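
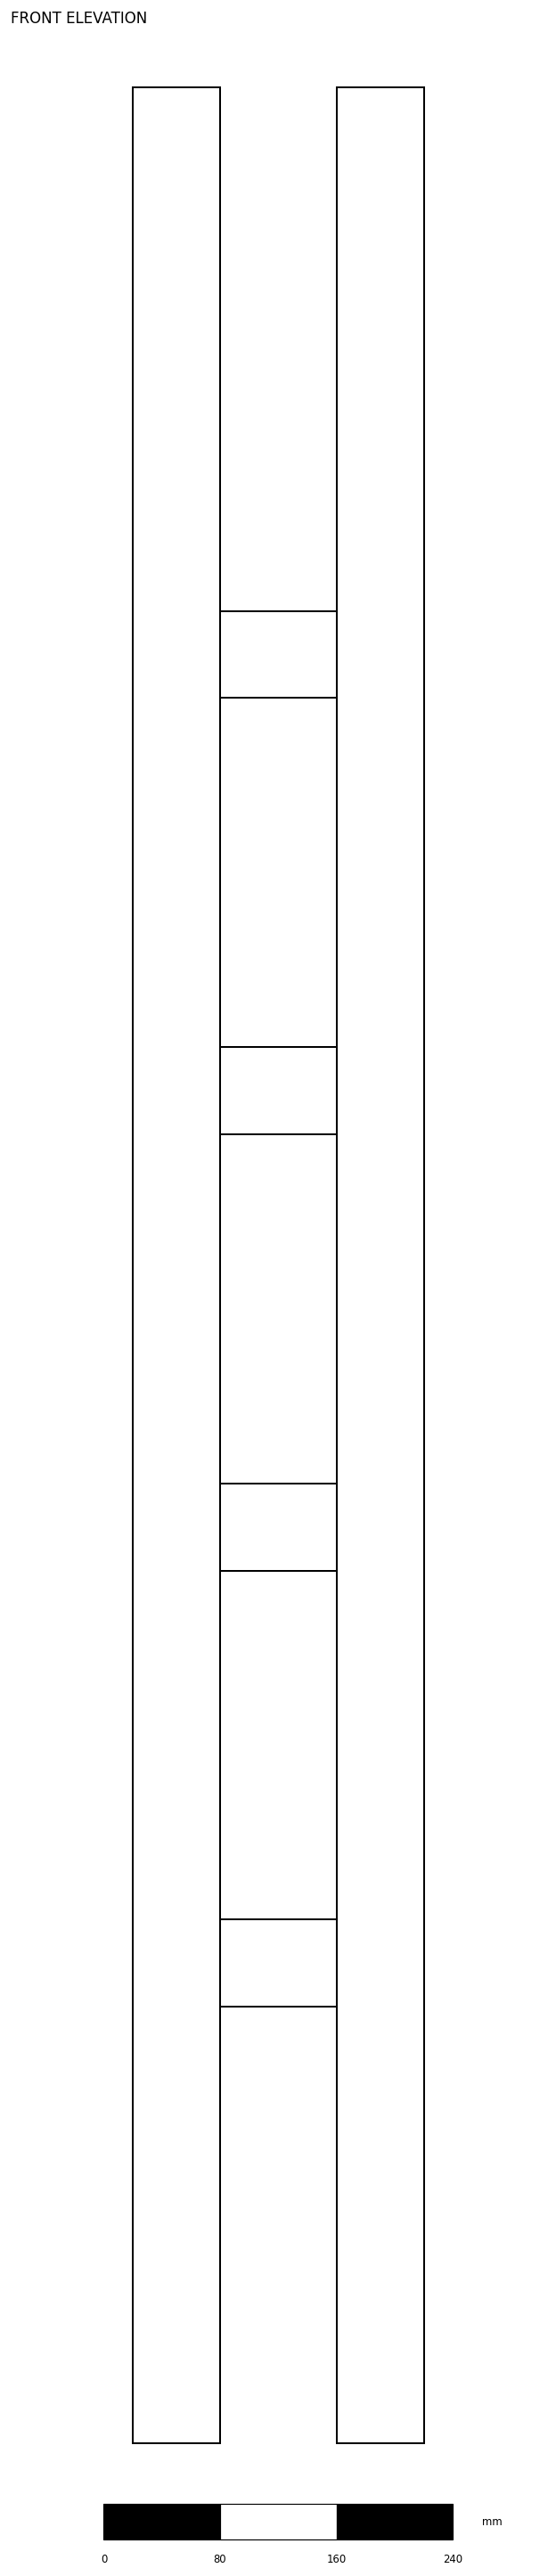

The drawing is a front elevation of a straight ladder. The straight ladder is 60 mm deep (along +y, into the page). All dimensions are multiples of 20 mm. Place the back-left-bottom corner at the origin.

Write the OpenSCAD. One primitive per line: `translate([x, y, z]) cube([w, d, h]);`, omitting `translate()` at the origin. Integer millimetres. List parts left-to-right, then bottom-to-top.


cube([60, 60, 1620]);
translate([60, 0, 300]) cube([80, 60, 60]);
translate([60, 0, 600]) cube([80, 60, 60]);
translate([60, 0, 900]) cube([80, 60, 60]);
translate([60, 0, 1200]) cube([80, 60, 60]);
translate([140, 0, 0]) cube([60, 60, 1620]);


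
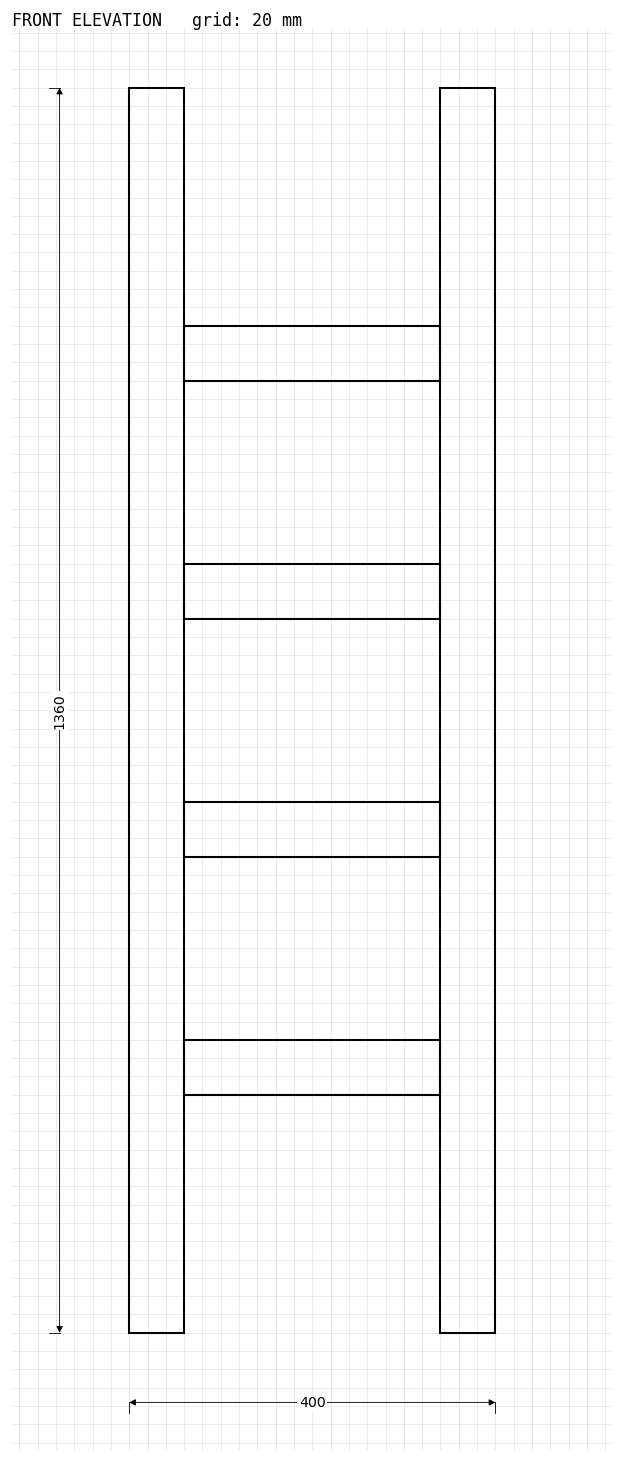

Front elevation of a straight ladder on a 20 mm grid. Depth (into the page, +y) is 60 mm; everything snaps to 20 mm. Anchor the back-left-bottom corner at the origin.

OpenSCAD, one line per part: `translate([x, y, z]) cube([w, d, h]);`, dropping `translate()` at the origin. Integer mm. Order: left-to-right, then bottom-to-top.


cube([60, 60, 1360]);
translate([60, 0, 260]) cube([280, 60, 60]);
translate([60, 0, 520]) cube([280, 60, 60]);
translate([60, 0, 780]) cube([280, 60, 60]);
translate([60, 0, 1040]) cube([280, 60, 60]);
translate([340, 0, 0]) cube([60, 60, 1360]);


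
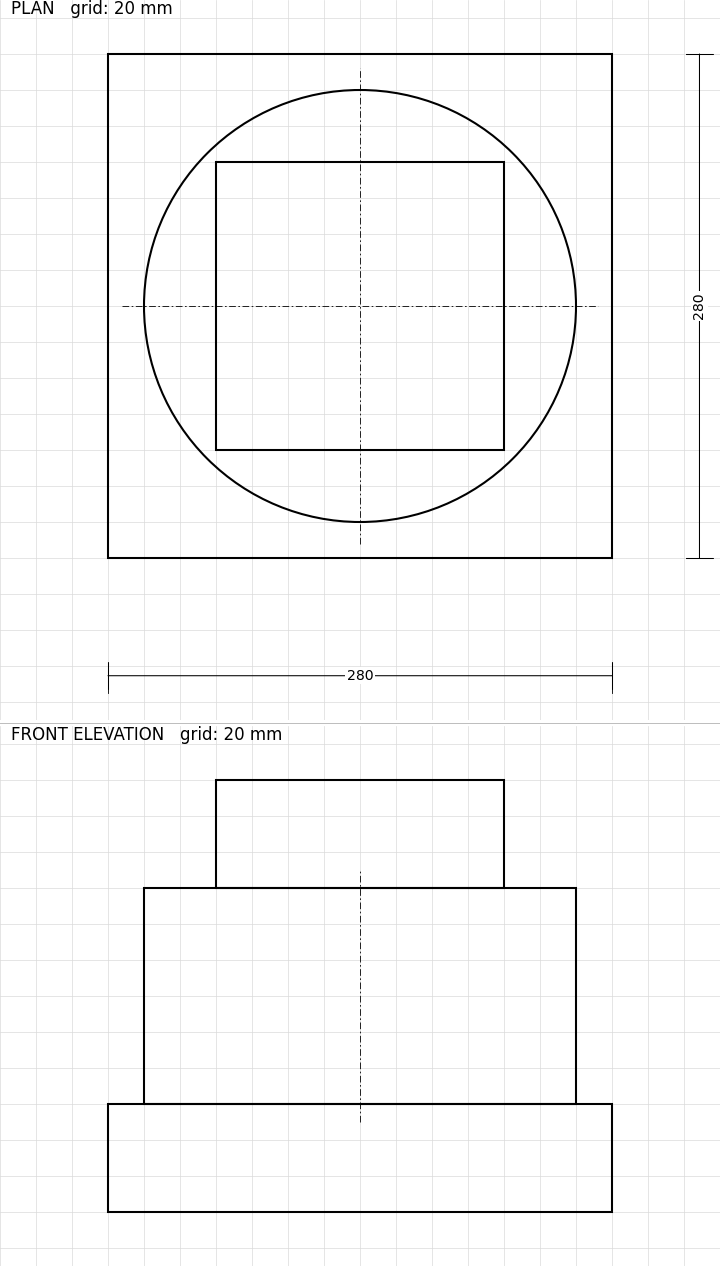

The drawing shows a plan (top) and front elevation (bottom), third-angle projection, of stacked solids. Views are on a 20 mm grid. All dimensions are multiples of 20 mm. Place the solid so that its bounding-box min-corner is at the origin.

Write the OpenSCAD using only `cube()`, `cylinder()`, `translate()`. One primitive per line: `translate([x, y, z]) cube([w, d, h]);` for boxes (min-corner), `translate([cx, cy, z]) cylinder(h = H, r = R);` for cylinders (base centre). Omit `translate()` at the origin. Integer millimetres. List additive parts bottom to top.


cube([280, 280, 60]);
translate([140, 140, 60]) cylinder(h = 120, r = 120);
translate([60, 60, 180]) cube([160, 160, 60]);


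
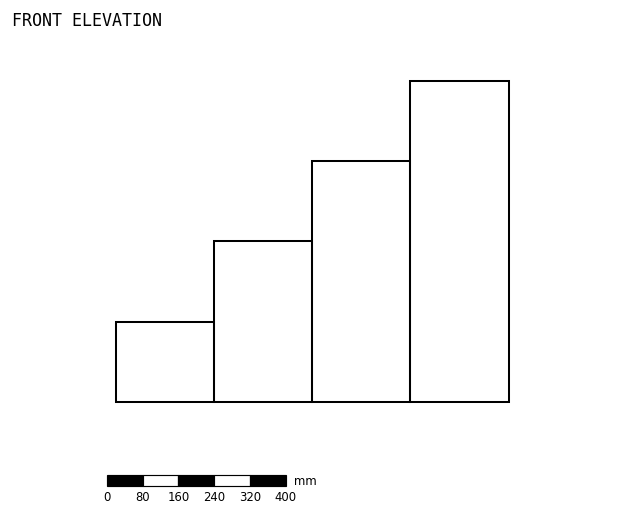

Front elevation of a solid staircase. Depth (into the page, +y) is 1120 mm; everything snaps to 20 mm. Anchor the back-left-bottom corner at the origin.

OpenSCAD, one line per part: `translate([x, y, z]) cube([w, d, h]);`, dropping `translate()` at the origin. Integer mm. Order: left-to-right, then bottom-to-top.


cube([220, 1120, 180]);
translate([220, 0, 0]) cube([220, 1120, 360]);
translate([440, 0, 0]) cube([220, 1120, 540]);
translate([660, 0, 0]) cube([220, 1120, 720]);


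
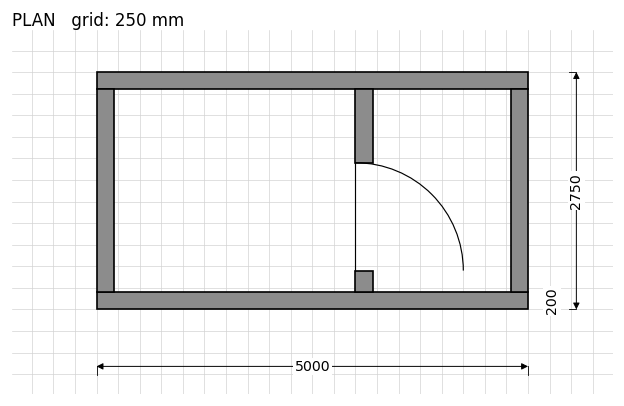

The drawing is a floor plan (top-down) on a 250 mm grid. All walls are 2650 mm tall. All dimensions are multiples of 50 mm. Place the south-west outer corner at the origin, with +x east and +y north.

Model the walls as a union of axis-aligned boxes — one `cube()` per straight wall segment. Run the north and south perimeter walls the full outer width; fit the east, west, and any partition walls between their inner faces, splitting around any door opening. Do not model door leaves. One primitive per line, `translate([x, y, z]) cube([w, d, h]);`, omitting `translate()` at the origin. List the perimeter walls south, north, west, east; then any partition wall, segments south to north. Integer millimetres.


cube([5000, 200, 2650]);
translate([0, 2550, 0]) cube([5000, 200, 2650]);
translate([0, 200, 0]) cube([200, 2350, 2650]);
translate([4800, 200, 0]) cube([200, 2350, 2650]);
translate([3000, 200, 0]) cube([200, 250, 2650]);
translate([3000, 1700, 0]) cube([200, 850, 2650]);


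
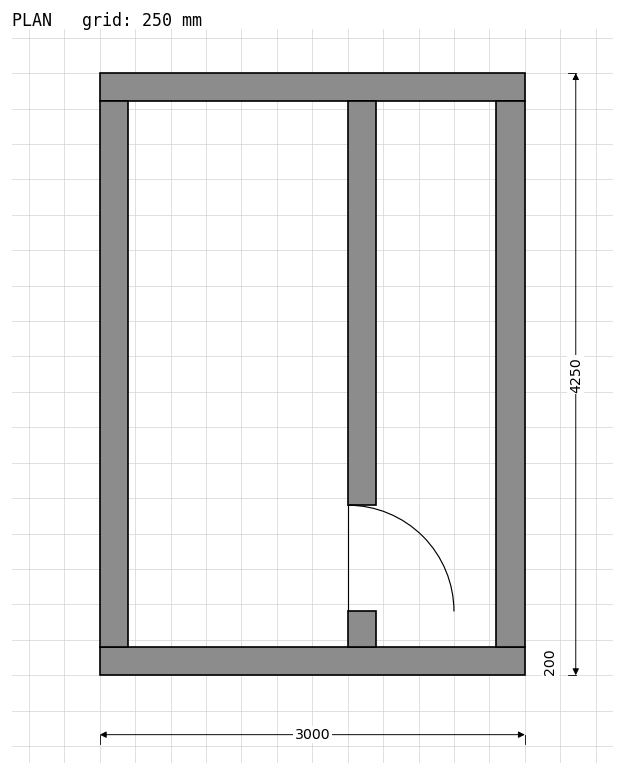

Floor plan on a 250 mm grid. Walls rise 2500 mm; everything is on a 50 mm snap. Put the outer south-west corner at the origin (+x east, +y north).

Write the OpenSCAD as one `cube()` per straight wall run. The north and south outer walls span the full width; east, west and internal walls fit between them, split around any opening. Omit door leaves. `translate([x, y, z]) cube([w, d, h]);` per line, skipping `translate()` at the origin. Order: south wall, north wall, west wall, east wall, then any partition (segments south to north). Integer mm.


cube([3000, 200, 2500]);
translate([0, 4050, 0]) cube([3000, 200, 2500]);
translate([0, 200, 0]) cube([200, 3850, 2500]);
translate([2800, 200, 0]) cube([200, 3850, 2500]);
translate([1750, 200, 0]) cube([200, 250, 2500]);
translate([1750, 1200, 0]) cube([200, 2850, 2500]);


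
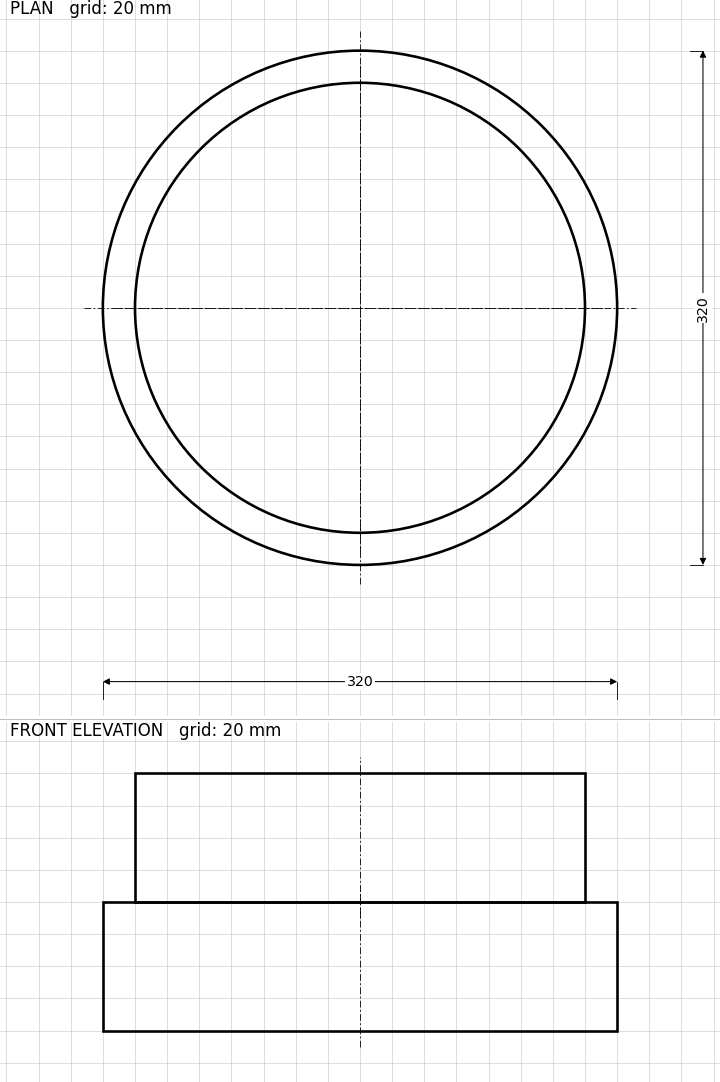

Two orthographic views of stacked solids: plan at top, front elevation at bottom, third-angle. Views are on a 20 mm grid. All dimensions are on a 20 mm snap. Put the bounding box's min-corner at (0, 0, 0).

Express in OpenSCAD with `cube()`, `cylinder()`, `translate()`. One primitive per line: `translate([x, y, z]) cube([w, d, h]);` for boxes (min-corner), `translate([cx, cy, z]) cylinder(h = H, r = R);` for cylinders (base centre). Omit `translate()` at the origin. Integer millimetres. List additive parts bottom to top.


translate([160, 160, 0]) cylinder(h = 80, r = 160);
translate([160, 160, 80]) cylinder(h = 80, r = 140);


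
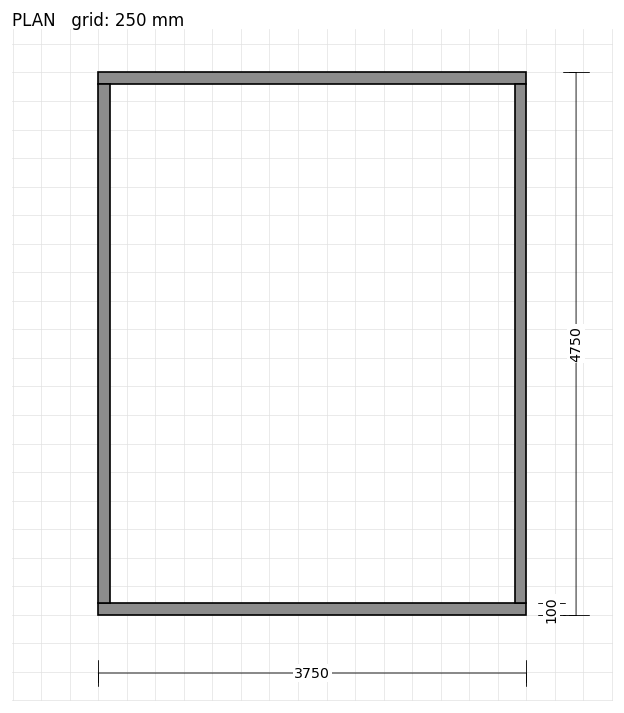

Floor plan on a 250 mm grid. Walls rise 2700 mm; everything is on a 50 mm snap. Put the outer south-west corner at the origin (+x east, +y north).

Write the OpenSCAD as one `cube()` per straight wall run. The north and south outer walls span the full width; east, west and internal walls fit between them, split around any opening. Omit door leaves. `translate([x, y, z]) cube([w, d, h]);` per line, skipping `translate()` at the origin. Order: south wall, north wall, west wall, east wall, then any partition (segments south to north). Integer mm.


cube([3750, 100, 2700]);
translate([0, 4650, 0]) cube([3750, 100, 2700]);
translate([0, 100, 0]) cube([100, 4550, 2700]);
translate([3650, 100, 0]) cube([100, 4550, 2700]);


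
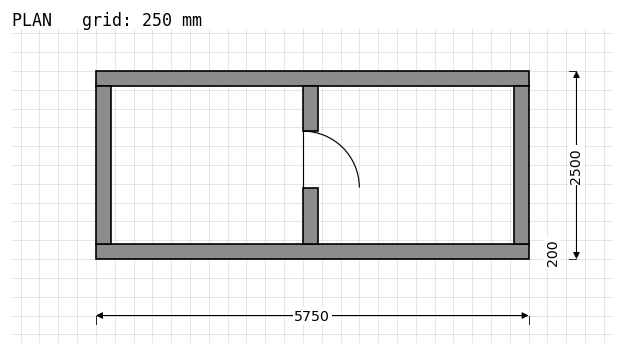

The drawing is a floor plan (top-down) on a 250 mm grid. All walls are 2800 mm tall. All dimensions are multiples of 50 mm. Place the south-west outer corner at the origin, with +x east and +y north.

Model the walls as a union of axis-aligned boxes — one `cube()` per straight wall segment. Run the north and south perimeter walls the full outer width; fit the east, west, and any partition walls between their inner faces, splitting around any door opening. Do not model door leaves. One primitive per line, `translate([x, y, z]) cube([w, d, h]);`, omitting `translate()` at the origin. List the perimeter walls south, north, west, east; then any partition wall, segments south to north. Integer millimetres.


cube([5750, 200, 2800]);
translate([0, 2300, 0]) cube([5750, 200, 2800]);
translate([0, 200, 0]) cube([200, 2100, 2800]);
translate([5550, 200, 0]) cube([200, 2100, 2800]);
translate([2750, 200, 0]) cube([200, 750, 2800]);
translate([2750, 1700, 0]) cube([200, 600, 2800]);


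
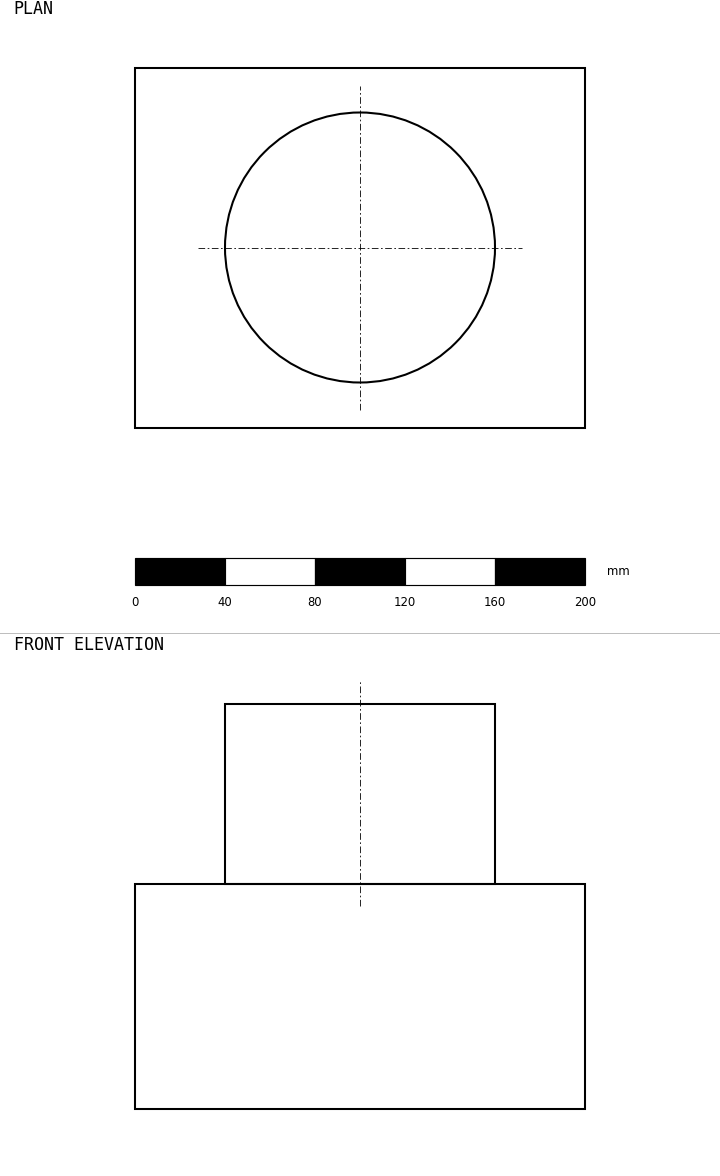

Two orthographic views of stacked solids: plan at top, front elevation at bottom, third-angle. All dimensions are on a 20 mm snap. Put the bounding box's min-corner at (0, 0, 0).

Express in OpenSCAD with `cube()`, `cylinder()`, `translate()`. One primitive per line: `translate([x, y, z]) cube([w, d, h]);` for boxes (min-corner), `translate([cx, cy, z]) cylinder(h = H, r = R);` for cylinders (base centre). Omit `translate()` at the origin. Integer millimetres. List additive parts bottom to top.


cube([200, 160, 100]);
translate([100, 80, 100]) cylinder(h = 80, r = 60);


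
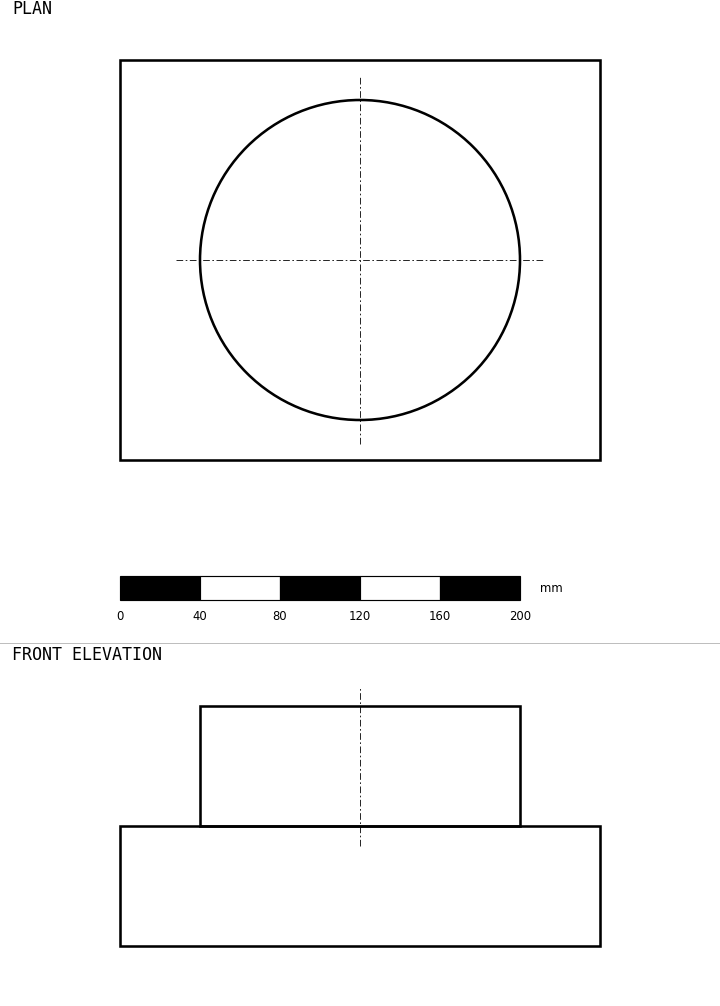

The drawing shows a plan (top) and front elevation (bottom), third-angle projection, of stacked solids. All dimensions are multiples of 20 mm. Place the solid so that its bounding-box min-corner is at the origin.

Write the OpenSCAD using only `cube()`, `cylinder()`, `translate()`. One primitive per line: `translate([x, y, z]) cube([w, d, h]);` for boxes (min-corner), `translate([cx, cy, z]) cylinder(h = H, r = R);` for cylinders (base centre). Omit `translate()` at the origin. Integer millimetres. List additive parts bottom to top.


cube([240, 200, 60]);
translate([120, 100, 60]) cylinder(h = 60, r = 80);


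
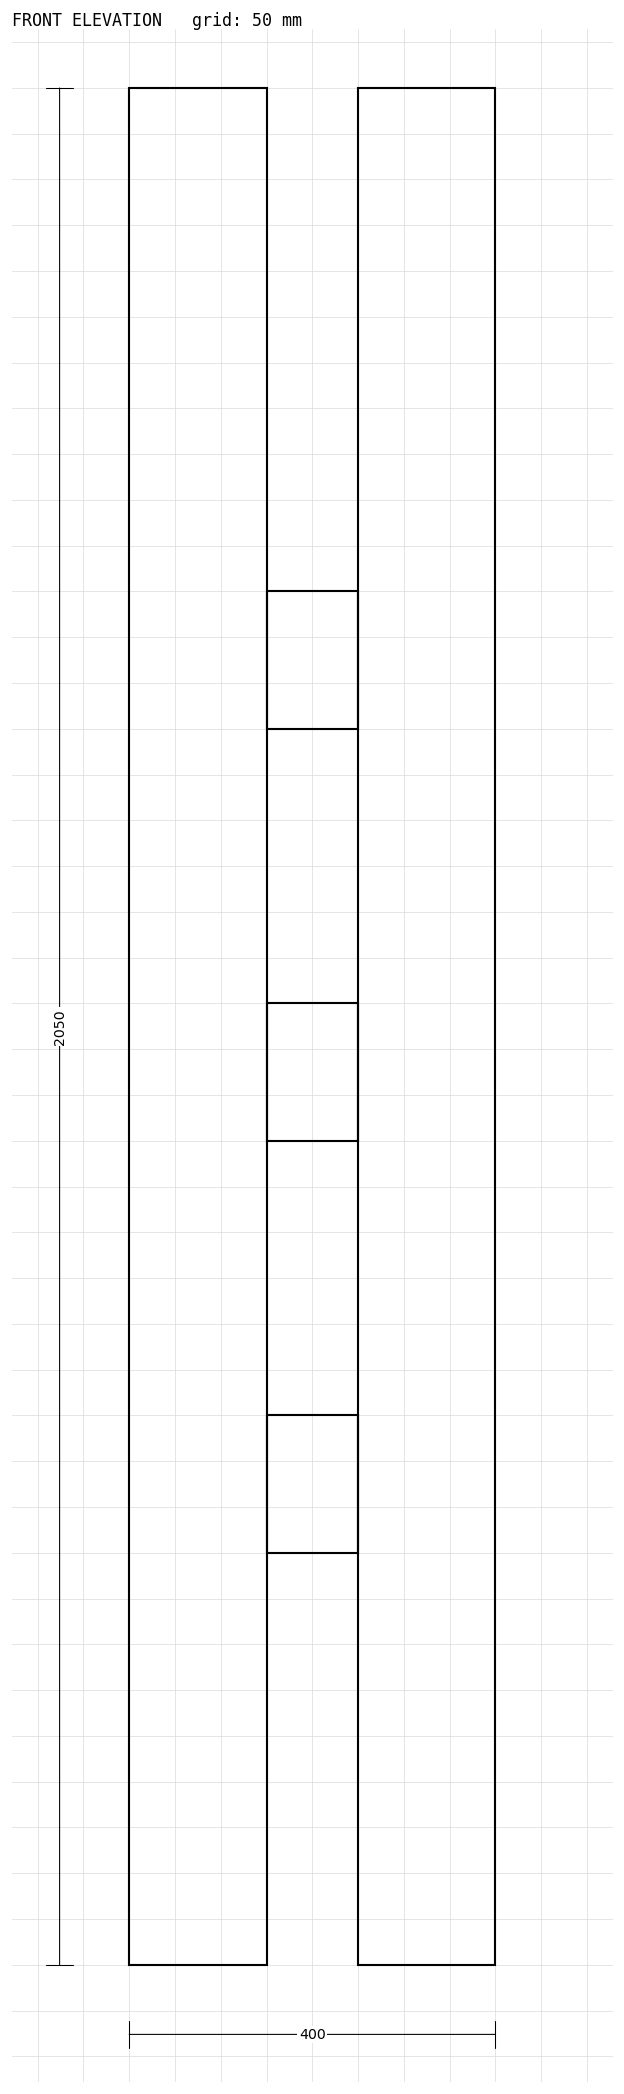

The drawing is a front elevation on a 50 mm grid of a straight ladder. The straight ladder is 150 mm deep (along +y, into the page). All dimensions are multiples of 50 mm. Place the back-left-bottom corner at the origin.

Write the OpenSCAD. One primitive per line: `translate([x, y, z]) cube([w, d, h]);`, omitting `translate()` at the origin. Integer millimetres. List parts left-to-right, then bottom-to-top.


cube([150, 150, 2050]);
translate([150, 0, 450]) cube([100, 150, 150]);
translate([150, 0, 900]) cube([100, 150, 150]);
translate([150, 0, 1350]) cube([100, 150, 150]);
translate([250, 0, 0]) cube([150, 150, 2050]);


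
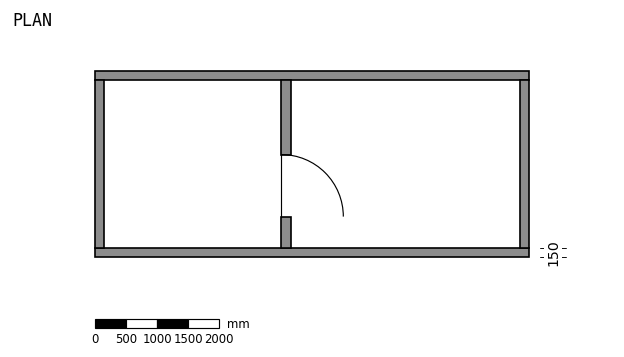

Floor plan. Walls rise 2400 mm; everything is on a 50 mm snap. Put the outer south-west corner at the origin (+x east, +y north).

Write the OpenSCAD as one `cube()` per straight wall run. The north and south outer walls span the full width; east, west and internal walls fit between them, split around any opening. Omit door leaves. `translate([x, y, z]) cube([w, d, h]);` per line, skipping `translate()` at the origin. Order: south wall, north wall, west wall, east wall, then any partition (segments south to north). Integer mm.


cube([7000, 150, 2400]);
translate([0, 2850, 0]) cube([7000, 150, 2400]);
translate([0, 150, 0]) cube([150, 2700, 2400]);
translate([6850, 150, 0]) cube([150, 2700, 2400]);
translate([3000, 150, 0]) cube([150, 500, 2400]);
translate([3000, 1650, 0]) cube([150, 1200, 2400]);


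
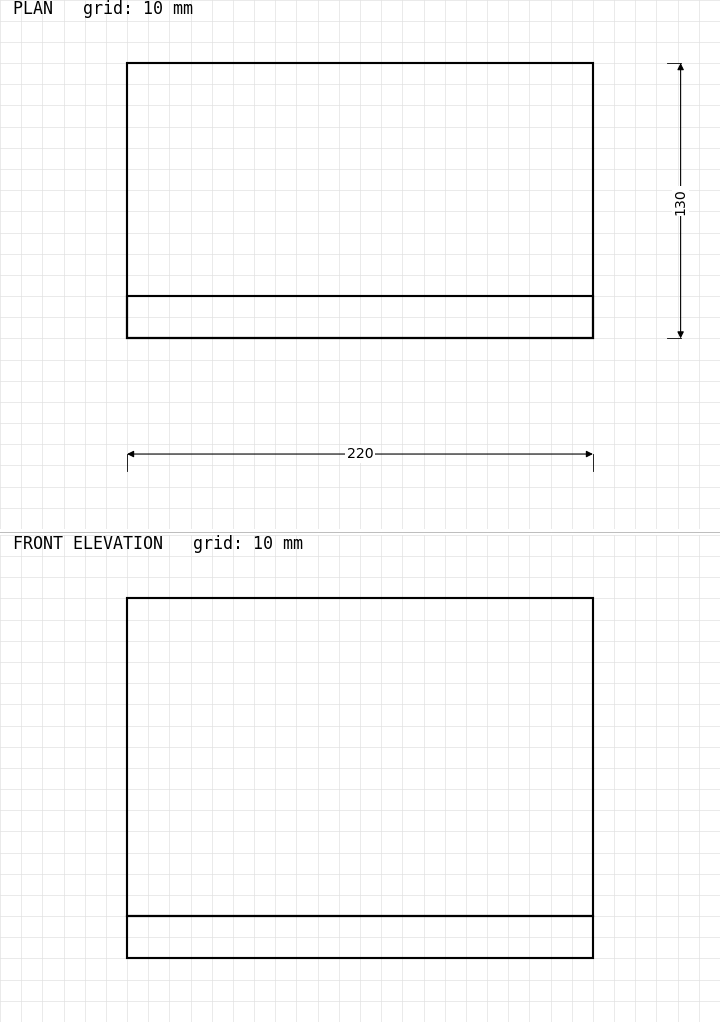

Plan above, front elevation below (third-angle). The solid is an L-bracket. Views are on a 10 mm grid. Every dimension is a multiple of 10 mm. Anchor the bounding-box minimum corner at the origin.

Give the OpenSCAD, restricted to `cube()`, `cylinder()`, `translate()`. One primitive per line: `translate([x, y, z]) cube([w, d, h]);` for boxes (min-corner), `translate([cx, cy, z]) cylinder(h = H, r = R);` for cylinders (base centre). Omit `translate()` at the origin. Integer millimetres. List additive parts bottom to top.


cube([220, 130, 20]);
translate([0, 0, 20]) cube([220, 20, 150]);


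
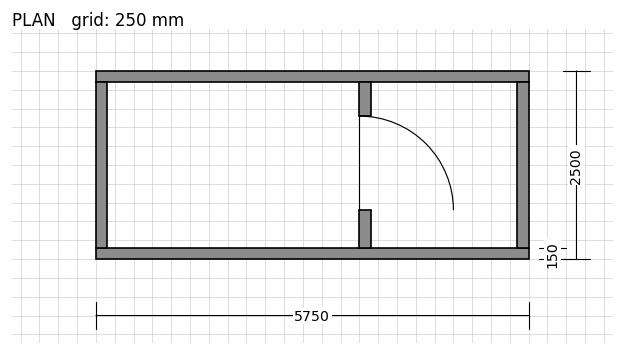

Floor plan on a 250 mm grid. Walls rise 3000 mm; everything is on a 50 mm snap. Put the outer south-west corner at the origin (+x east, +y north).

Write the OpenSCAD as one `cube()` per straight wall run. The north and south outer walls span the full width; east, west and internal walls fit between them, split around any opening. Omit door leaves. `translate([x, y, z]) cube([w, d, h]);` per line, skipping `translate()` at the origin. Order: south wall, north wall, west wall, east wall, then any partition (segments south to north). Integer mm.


cube([5750, 150, 3000]);
translate([0, 2350, 0]) cube([5750, 150, 3000]);
translate([0, 150, 0]) cube([150, 2200, 3000]);
translate([5600, 150, 0]) cube([150, 2200, 3000]);
translate([3500, 150, 0]) cube([150, 500, 3000]);
translate([3500, 1900, 0]) cube([150, 450, 3000]);


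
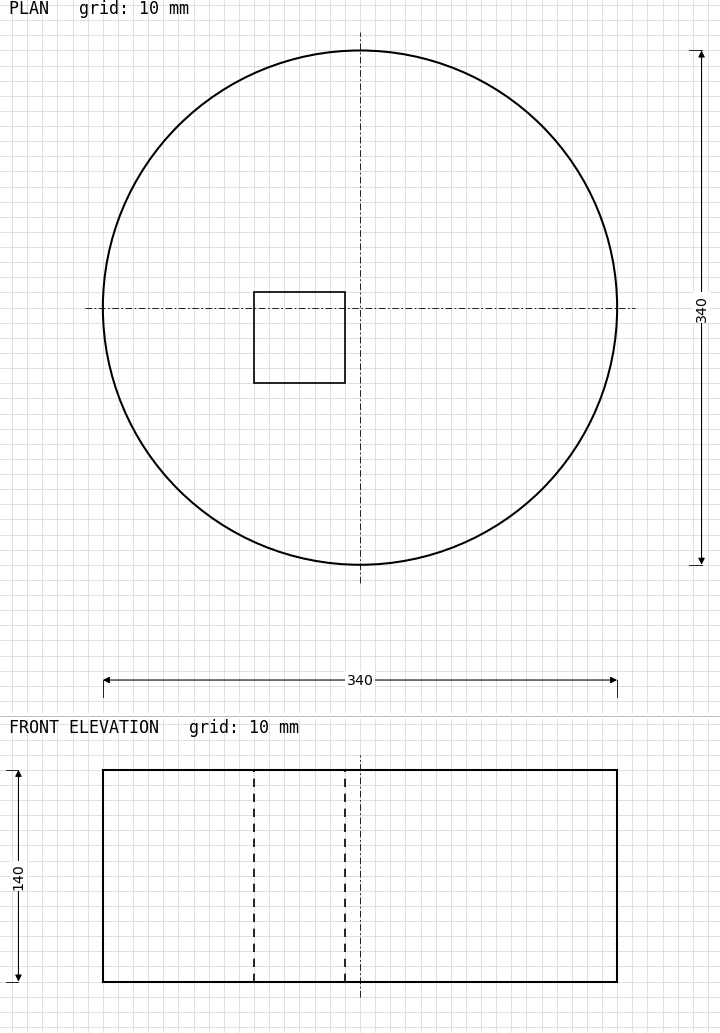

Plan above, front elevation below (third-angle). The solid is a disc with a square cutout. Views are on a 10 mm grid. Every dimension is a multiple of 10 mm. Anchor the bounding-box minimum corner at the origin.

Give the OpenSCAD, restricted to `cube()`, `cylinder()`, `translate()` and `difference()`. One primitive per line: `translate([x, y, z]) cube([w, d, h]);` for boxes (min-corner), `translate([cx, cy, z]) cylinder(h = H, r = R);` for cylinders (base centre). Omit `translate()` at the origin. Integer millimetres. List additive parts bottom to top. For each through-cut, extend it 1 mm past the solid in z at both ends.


difference() {
  translate([170, 170, 0]) cylinder(h = 140, r = 170);
  translate([100, 120, -1]) cube([60, 60, 142]);
}


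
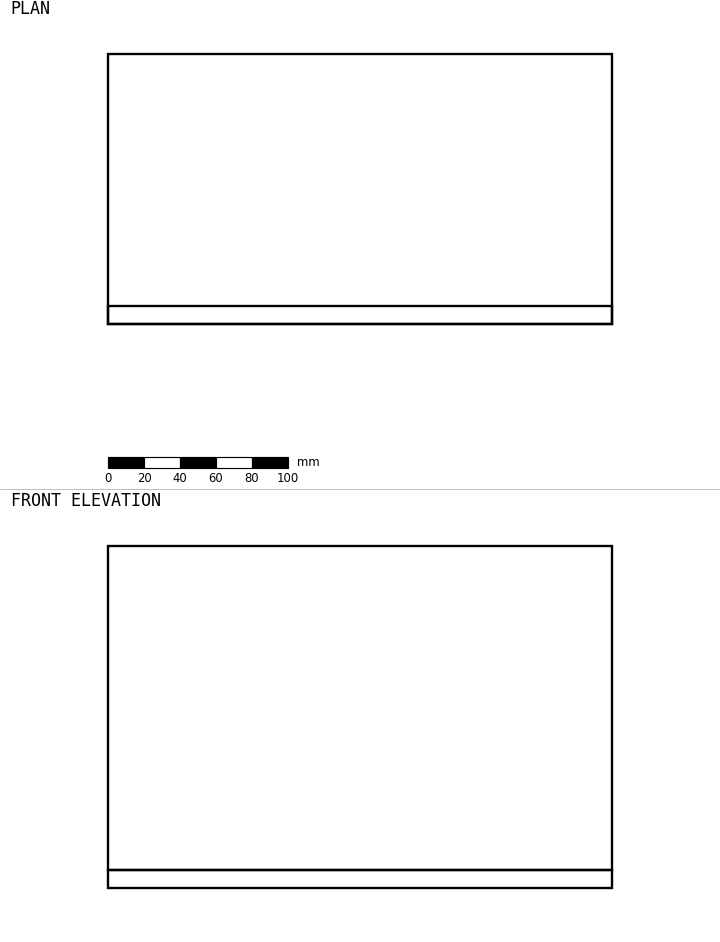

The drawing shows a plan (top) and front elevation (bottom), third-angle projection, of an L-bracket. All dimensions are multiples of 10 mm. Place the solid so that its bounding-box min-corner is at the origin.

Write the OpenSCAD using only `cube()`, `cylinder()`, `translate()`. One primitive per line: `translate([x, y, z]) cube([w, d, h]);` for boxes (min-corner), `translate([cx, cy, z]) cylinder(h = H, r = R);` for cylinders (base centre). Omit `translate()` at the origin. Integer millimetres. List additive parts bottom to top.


cube([280, 150, 10]);
translate([0, 0, 10]) cube([280, 10, 180]);


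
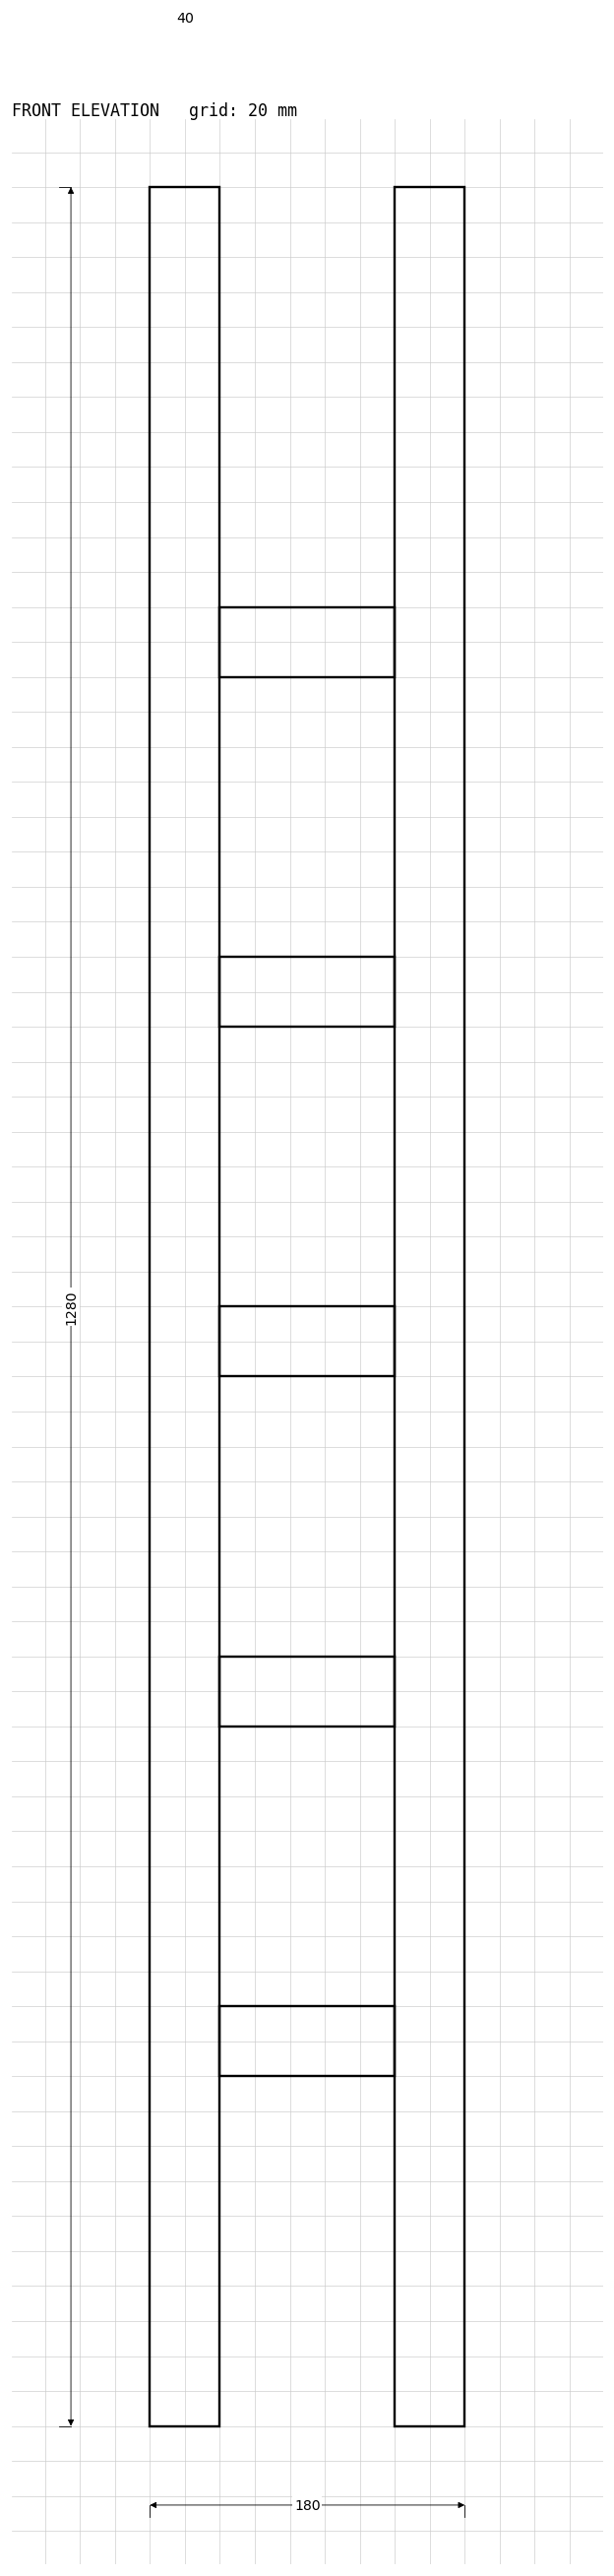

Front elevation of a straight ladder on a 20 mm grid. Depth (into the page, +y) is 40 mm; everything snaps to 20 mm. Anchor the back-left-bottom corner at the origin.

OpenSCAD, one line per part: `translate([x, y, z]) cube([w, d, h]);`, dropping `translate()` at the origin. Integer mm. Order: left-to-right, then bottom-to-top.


cube([40, 40, 1280]);
translate([40, 0, 200]) cube([100, 40, 40]);
translate([40, 0, 400]) cube([100, 40, 40]);
translate([40, 0, 600]) cube([100, 40, 40]);
translate([40, 0, 800]) cube([100, 40, 40]);
translate([40, 0, 1000]) cube([100, 40, 40]);
translate([140, 0, 0]) cube([40, 40, 1280]);


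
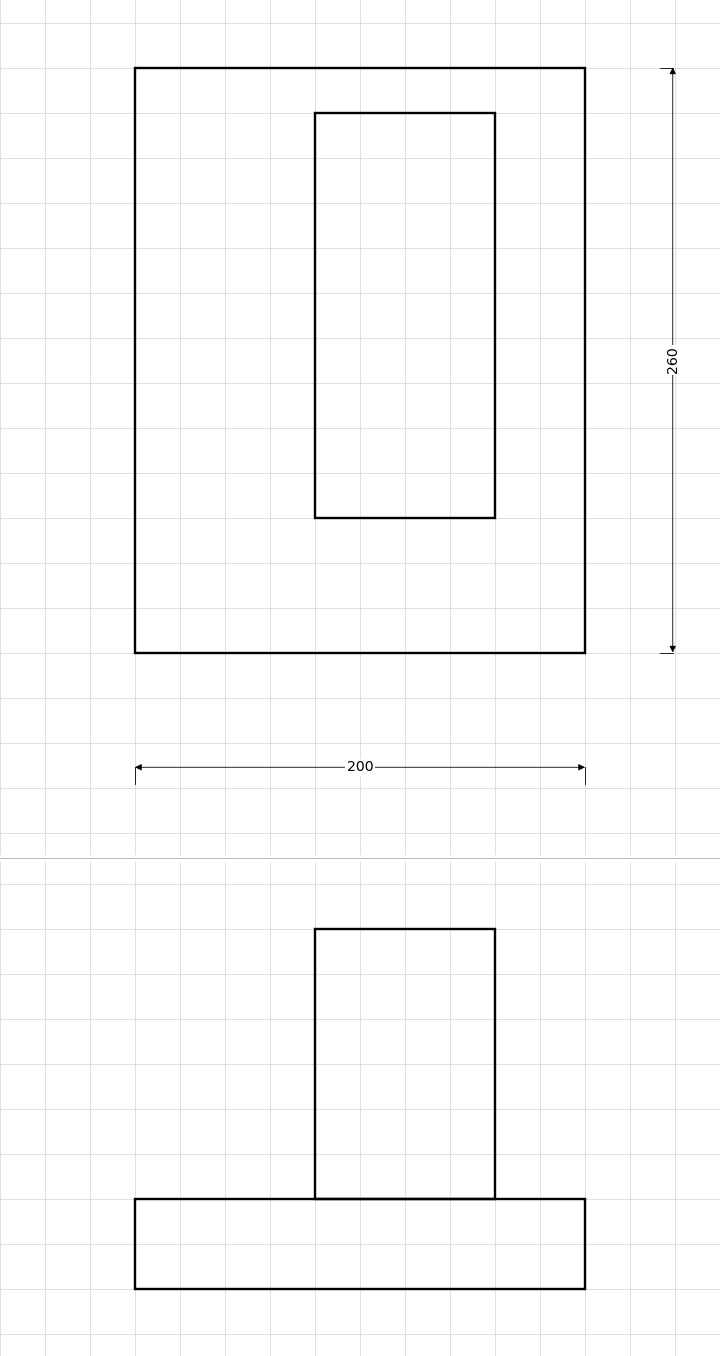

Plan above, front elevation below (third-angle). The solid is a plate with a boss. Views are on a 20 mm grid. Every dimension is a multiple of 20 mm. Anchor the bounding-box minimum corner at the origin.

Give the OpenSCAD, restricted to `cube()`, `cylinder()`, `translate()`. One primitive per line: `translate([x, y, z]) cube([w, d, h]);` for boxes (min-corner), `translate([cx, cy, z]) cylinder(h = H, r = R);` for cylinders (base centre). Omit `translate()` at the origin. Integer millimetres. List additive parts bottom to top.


cube([200, 260, 40]);
translate([80, 60, 40]) cube([80, 180, 120]);


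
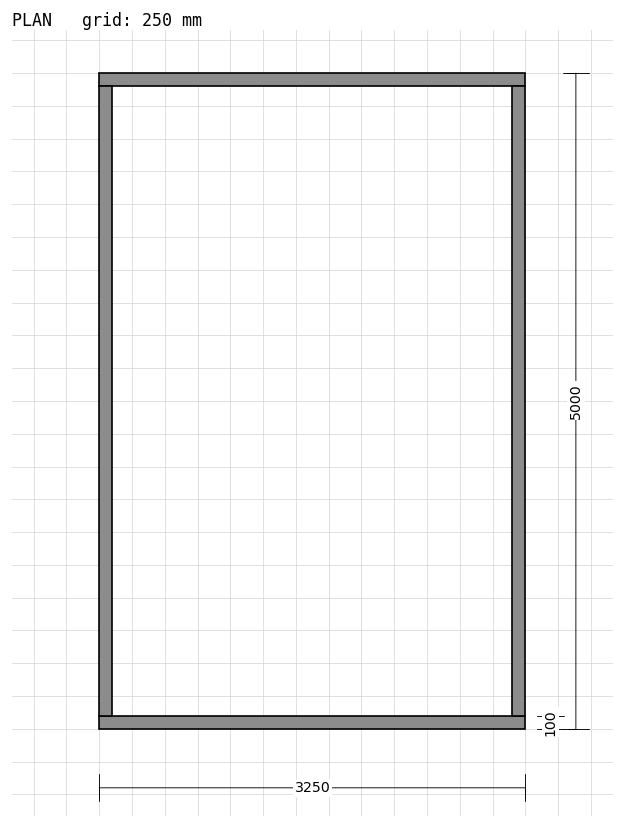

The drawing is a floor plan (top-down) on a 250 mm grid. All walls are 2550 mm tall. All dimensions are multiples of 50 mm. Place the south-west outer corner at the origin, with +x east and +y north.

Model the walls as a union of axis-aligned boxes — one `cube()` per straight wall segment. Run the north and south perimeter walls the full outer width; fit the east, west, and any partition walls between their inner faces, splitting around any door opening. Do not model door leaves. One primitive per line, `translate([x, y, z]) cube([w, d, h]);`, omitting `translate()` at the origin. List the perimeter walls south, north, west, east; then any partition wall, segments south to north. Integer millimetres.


cube([3250, 100, 2550]);
translate([0, 4900, 0]) cube([3250, 100, 2550]);
translate([0, 100, 0]) cube([100, 4800, 2550]);
translate([3150, 100, 0]) cube([100, 4800, 2550]);


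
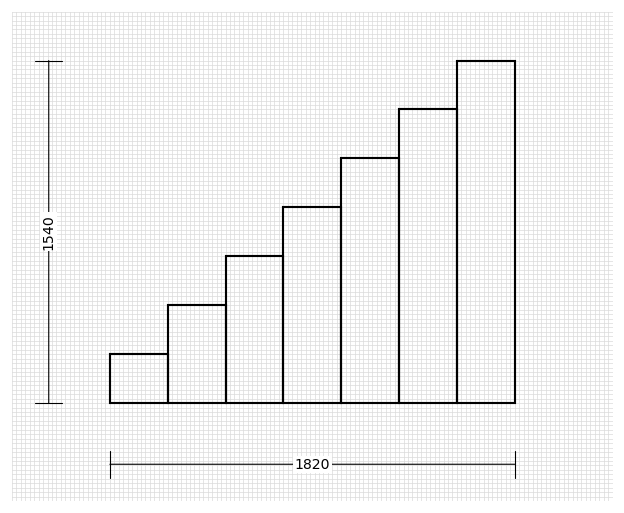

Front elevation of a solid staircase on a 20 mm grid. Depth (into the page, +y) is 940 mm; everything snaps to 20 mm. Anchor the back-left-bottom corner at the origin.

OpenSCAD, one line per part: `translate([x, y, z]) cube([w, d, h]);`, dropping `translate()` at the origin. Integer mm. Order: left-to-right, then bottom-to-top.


cube([260, 940, 220]);
translate([260, 0, 0]) cube([260, 940, 440]);
translate([520, 0, 0]) cube([260, 940, 660]);
translate([780, 0, 0]) cube([260, 940, 880]);
translate([1040, 0, 0]) cube([260, 940, 1100]);
translate([1300, 0, 0]) cube([260, 940, 1320]);
translate([1560, 0, 0]) cube([260, 940, 1540]);


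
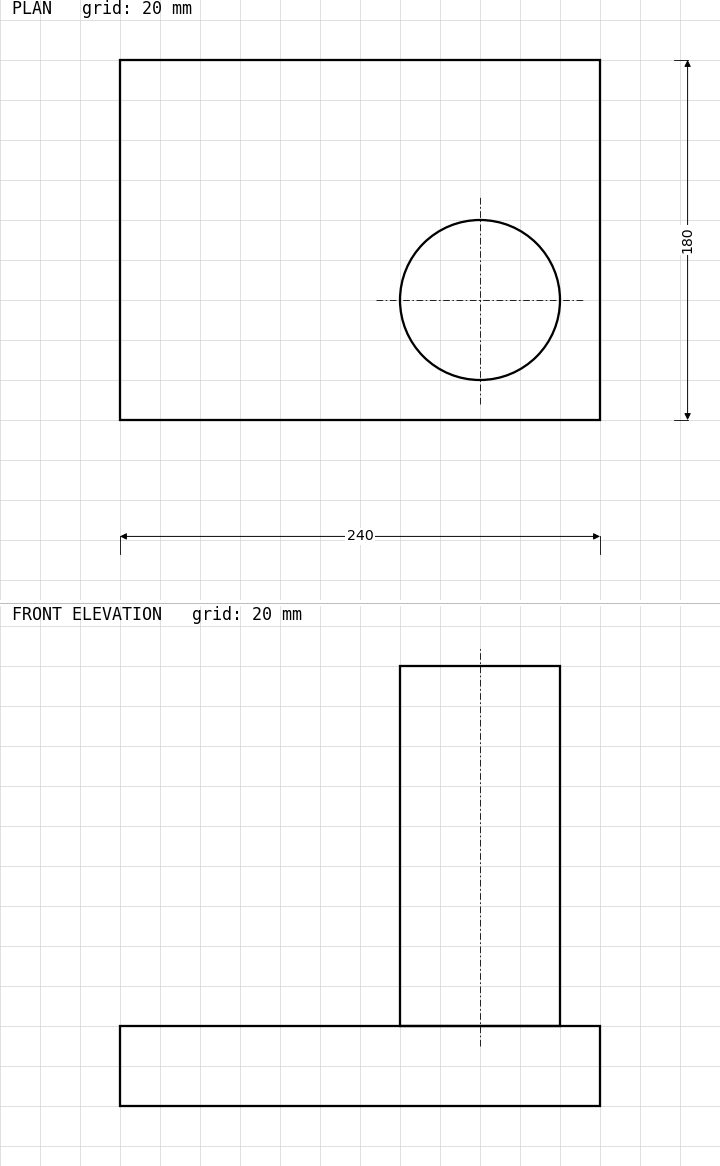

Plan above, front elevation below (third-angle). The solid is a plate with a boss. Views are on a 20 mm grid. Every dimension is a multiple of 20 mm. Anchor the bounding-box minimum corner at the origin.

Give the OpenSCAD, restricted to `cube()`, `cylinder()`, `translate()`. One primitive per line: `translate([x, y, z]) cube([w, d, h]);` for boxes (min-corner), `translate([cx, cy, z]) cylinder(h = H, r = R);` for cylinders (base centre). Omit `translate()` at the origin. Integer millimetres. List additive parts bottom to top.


cube([240, 180, 40]);
translate([180, 60, 40]) cylinder(h = 180, r = 40);


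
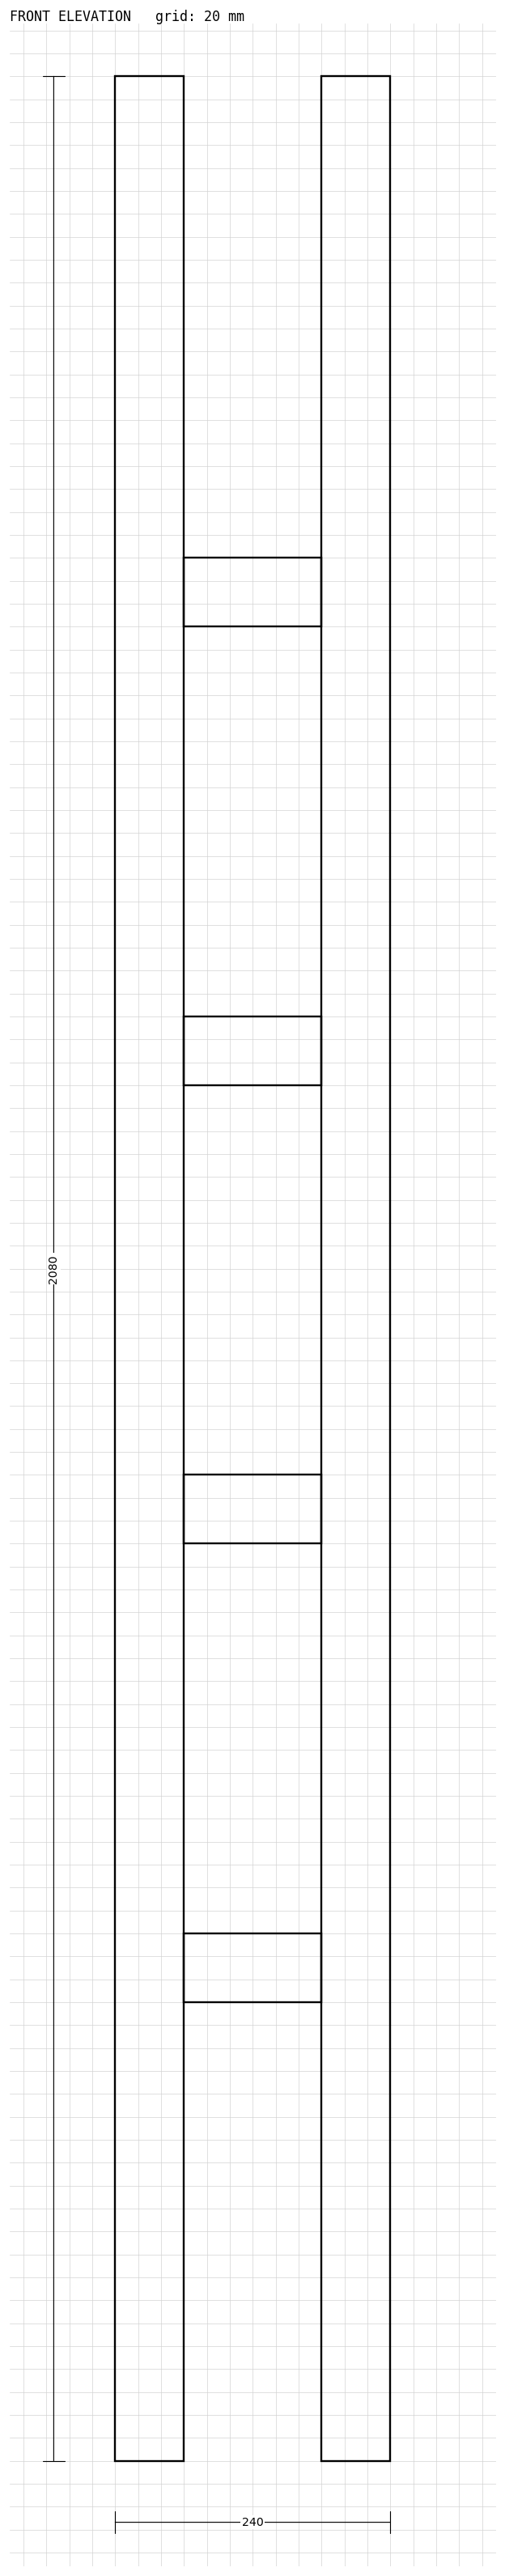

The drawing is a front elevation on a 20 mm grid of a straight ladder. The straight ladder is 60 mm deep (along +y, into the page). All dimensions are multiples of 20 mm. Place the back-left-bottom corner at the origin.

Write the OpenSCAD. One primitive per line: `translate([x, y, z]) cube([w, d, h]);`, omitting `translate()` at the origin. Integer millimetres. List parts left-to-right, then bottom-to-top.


cube([60, 60, 2080]);
translate([60, 0, 400]) cube([120, 60, 60]);
translate([60, 0, 800]) cube([120, 60, 60]);
translate([60, 0, 1200]) cube([120, 60, 60]);
translate([60, 0, 1600]) cube([120, 60, 60]);
translate([180, 0, 0]) cube([60, 60, 2080]);


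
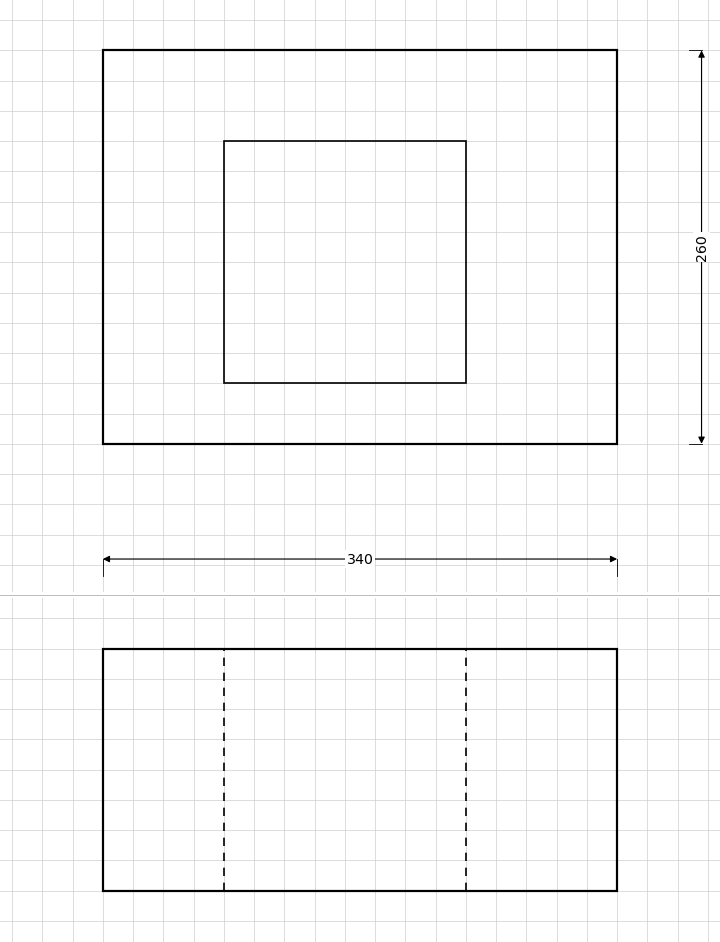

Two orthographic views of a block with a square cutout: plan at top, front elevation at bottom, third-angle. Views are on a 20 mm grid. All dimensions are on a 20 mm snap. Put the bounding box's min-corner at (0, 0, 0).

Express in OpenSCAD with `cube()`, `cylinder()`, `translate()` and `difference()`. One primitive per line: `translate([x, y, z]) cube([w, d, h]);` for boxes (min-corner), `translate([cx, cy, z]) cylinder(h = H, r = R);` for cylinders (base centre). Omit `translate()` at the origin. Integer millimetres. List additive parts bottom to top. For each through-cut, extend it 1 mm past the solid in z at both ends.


difference() {
  cube([340, 260, 160]);
  translate([80, 40, -1]) cube([160, 160, 162]);
}


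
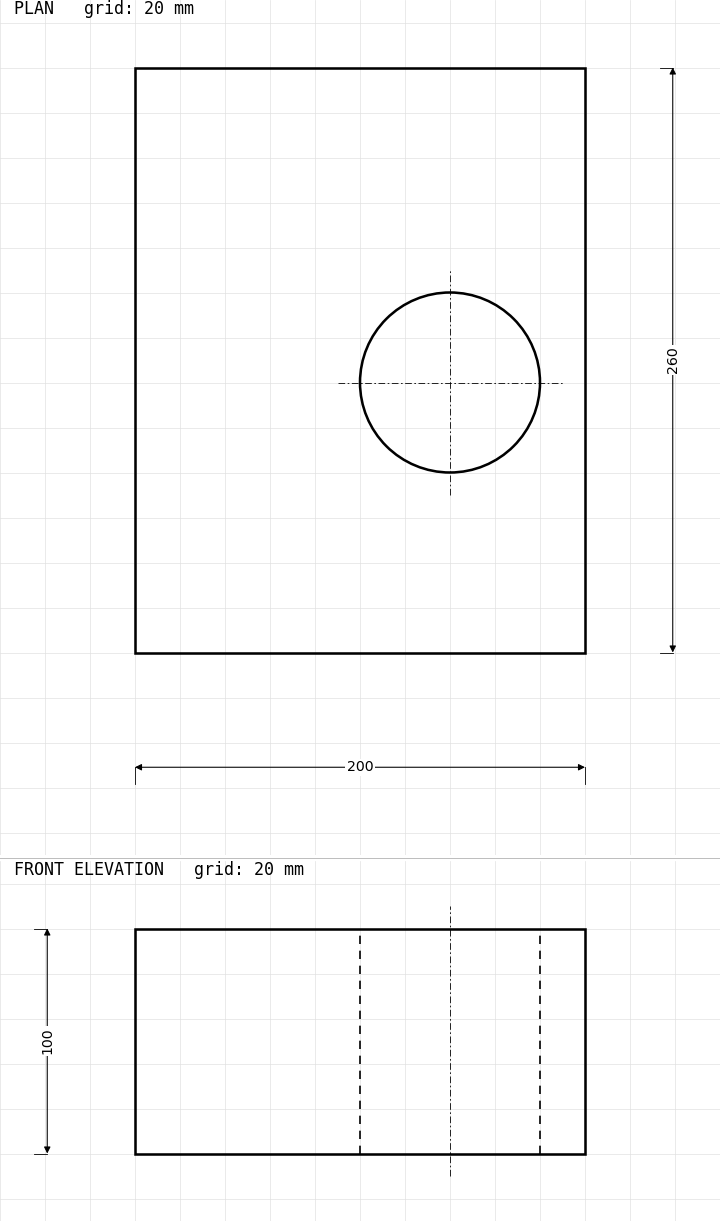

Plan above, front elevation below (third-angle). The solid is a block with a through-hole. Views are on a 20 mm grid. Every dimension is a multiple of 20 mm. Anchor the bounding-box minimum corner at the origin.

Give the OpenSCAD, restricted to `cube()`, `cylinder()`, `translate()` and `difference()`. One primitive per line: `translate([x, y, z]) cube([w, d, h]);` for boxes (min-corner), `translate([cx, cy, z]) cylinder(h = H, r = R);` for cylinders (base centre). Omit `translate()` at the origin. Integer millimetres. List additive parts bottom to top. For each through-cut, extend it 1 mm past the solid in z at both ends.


difference() {
  cube([200, 260, 100]);
  translate([140, 120, -1]) cylinder(h = 102, r = 40);
}


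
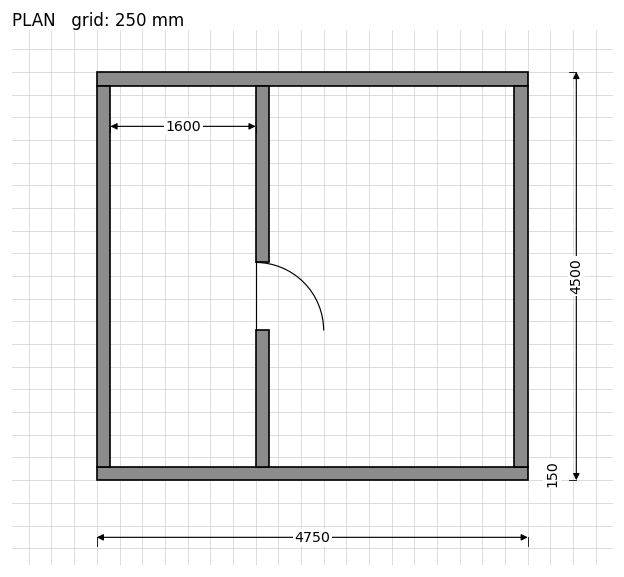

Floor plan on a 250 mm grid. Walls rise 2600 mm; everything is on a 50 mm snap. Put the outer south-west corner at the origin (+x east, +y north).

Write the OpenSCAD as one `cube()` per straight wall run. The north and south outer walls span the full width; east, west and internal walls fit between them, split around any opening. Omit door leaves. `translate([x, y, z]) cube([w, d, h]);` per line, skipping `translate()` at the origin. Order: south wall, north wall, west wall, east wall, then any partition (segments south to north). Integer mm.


cube([4750, 150, 2600]);
translate([0, 4350, 0]) cube([4750, 150, 2600]);
translate([0, 150, 0]) cube([150, 4200, 2600]);
translate([4600, 150, 0]) cube([150, 4200, 2600]);
translate([1750, 150, 0]) cube([150, 1500, 2600]);
translate([1750, 2400, 0]) cube([150, 1950, 2600]);


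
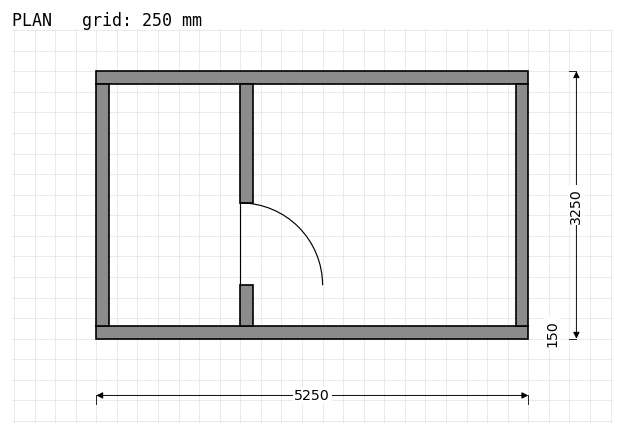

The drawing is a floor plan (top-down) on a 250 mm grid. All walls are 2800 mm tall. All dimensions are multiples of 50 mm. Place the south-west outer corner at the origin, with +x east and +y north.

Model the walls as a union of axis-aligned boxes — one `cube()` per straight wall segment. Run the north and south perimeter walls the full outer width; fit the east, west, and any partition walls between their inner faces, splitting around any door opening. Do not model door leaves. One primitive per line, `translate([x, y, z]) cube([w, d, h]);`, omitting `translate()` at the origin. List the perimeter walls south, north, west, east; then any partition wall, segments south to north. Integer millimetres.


cube([5250, 150, 2800]);
translate([0, 3100, 0]) cube([5250, 150, 2800]);
translate([0, 150, 0]) cube([150, 2950, 2800]);
translate([5100, 150, 0]) cube([150, 2950, 2800]);
translate([1750, 150, 0]) cube([150, 500, 2800]);
translate([1750, 1650, 0]) cube([150, 1450, 2800]);


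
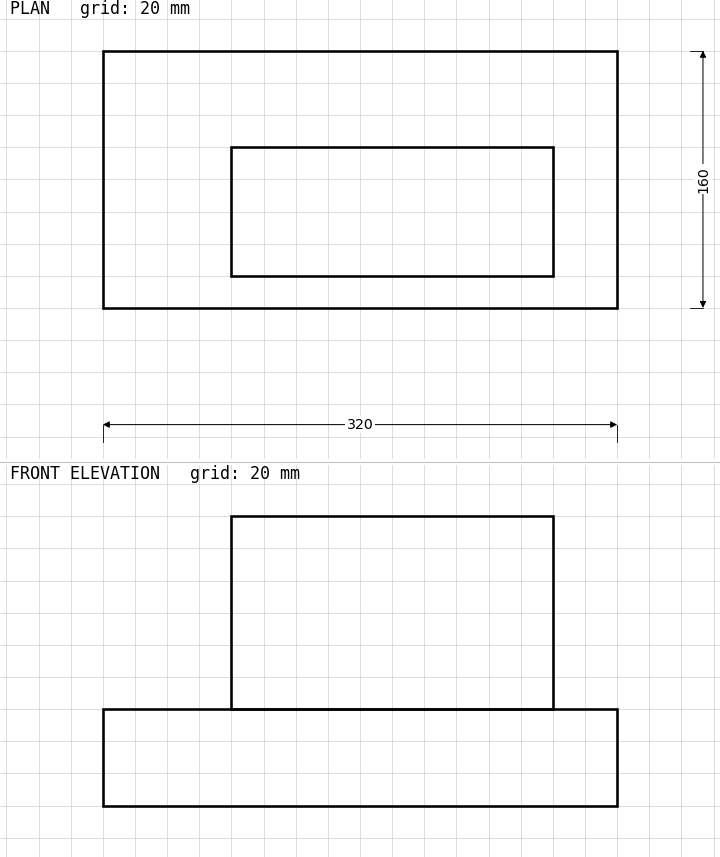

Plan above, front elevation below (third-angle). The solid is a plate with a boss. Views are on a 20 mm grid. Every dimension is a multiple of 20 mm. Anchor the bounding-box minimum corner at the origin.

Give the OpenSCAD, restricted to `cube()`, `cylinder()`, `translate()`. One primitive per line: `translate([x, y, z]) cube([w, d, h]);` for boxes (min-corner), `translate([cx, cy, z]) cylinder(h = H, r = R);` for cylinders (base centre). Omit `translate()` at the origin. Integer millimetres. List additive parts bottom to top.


cube([320, 160, 60]);
translate([80, 20, 60]) cube([200, 80, 120]);


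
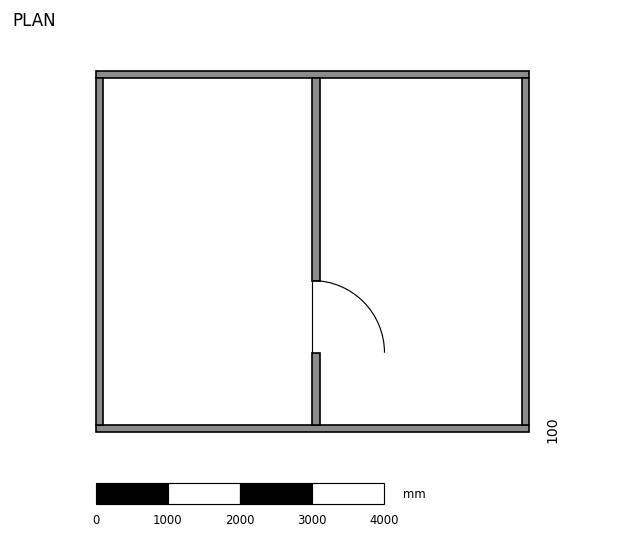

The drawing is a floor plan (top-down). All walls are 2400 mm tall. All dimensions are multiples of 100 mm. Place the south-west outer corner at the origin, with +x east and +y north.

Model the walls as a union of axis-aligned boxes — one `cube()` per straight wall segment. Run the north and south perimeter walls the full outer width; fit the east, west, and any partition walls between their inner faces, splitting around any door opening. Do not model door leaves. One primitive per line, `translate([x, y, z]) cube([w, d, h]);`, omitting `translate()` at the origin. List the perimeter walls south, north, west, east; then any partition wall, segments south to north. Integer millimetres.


cube([6000, 100, 2400]);
translate([0, 4900, 0]) cube([6000, 100, 2400]);
translate([0, 100, 0]) cube([100, 4800, 2400]);
translate([5900, 100, 0]) cube([100, 4800, 2400]);
translate([3000, 100, 0]) cube([100, 1000, 2400]);
translate([3000, 2100, 0]) cube([100, 2800, 2400]);


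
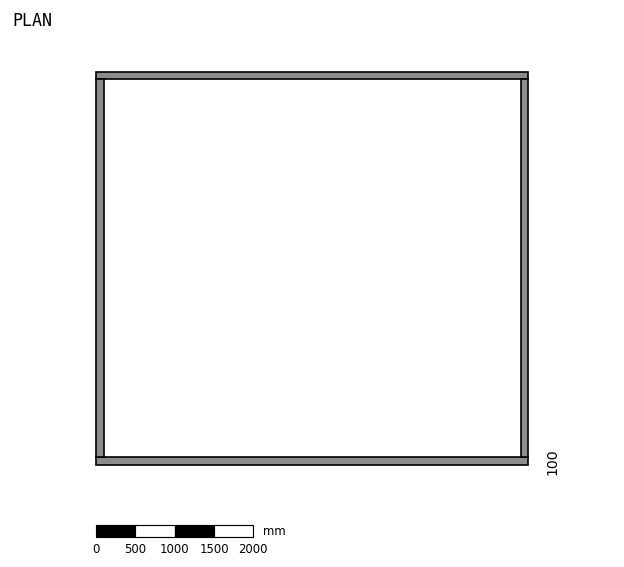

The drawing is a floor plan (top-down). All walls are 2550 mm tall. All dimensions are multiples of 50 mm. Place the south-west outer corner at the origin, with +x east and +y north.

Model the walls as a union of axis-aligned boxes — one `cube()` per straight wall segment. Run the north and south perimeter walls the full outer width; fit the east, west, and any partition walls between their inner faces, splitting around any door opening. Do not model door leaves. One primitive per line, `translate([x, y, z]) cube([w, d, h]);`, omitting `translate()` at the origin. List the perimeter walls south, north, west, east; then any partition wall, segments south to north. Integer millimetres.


cube([5500, 100, 2550]);
translate([0, 4900, 0]) cube([5500, 100, 2550]);
translate([0, 100, 0]) cube([100, 4800, 2550]);
translate([5400, 100, 0]) cube([100, 4800, 2550]);


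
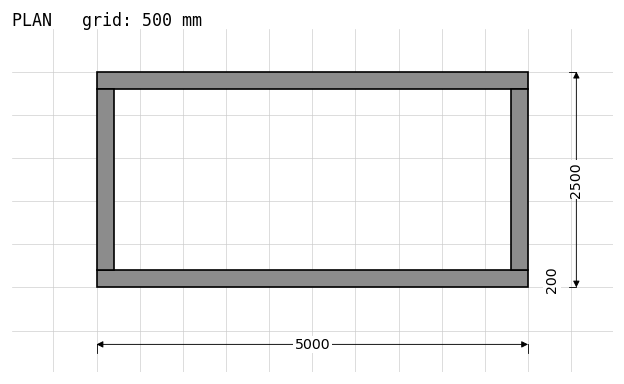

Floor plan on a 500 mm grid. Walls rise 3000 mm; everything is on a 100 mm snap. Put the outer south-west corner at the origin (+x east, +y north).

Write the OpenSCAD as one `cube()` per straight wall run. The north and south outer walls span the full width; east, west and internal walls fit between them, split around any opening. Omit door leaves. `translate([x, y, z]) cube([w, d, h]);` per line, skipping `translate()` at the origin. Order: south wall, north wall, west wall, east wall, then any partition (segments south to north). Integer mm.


cube([5000, 200, 3000]);
translate([0, 2300, 0]) cube([5000, 200, 3000]);
translate([0, 200, 0]) cube([200, 2100, 3000]);
translate([4800, 200, 0]) cube([200, 2100, 3000]);


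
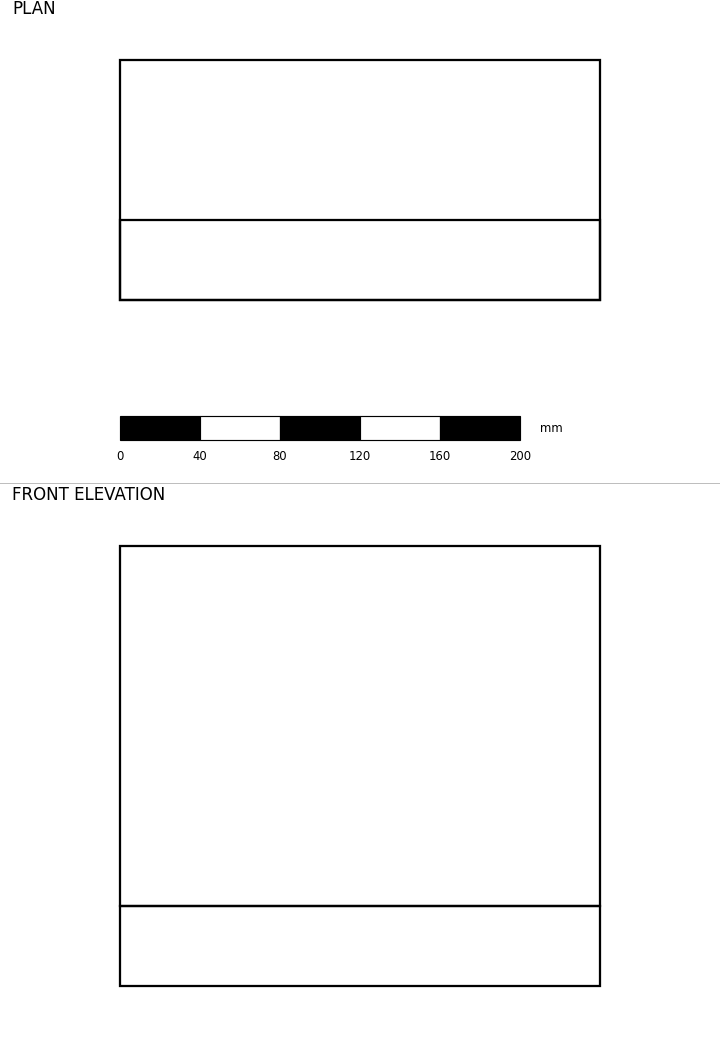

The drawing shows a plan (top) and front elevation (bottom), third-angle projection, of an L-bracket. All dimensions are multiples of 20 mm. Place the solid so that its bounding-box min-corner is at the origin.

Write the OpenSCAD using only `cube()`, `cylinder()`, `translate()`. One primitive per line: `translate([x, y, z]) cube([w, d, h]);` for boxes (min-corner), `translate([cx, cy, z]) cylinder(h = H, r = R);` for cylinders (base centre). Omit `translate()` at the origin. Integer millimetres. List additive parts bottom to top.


cube([240, 120, 40]);
translate([0, 0, 40]) cube([240, 40, 180]);


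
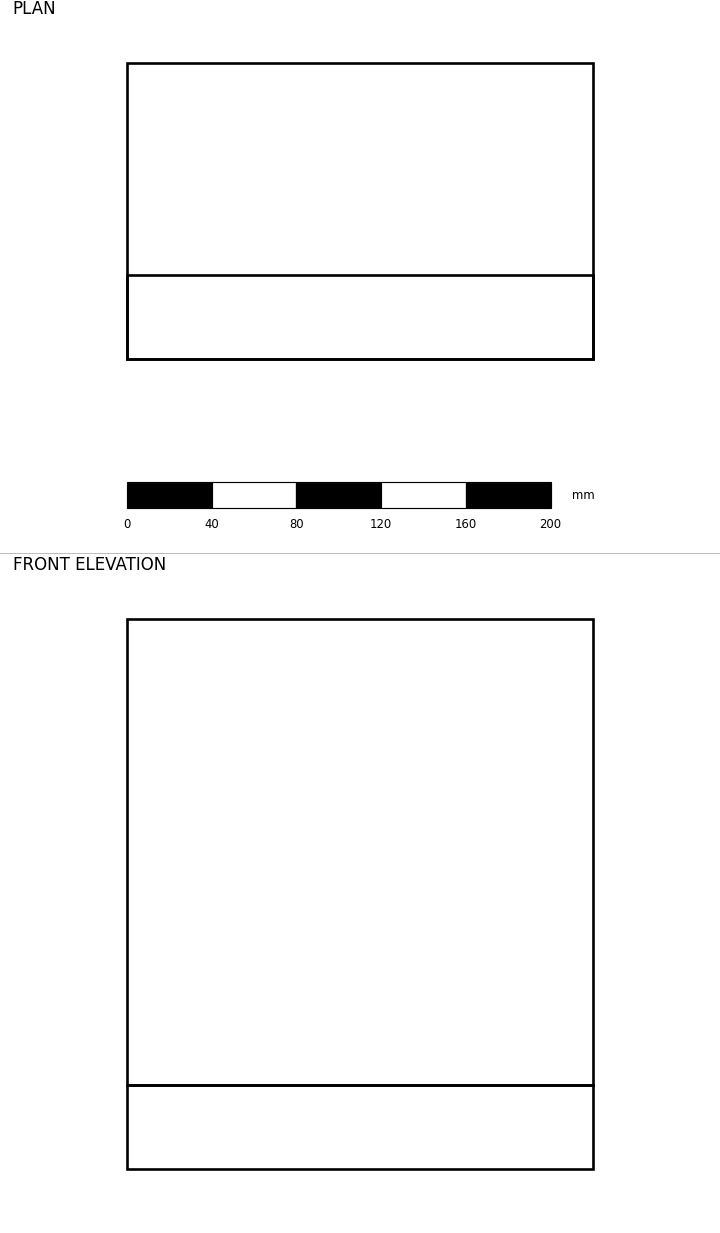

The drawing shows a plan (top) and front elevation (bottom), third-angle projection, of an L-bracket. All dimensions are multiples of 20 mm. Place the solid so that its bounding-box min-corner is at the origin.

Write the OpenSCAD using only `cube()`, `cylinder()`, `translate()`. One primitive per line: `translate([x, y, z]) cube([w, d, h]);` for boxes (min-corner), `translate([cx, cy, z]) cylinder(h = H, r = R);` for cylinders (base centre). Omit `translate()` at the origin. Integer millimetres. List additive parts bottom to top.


cube([220, 140, 40]);
translate([0, 0, 40]) cube([220, 40, 220]);


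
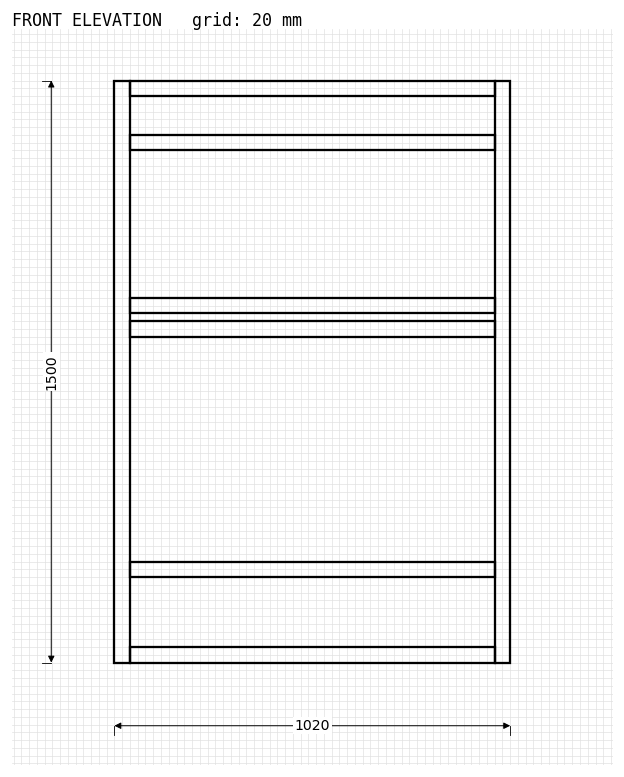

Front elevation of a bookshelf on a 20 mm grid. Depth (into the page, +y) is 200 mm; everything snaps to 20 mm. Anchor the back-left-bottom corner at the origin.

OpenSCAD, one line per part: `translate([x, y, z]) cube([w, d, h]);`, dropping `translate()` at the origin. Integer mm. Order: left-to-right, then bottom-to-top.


cube([40, 200, 1500]);
translate([40, 0, 0]) cube([940, 200, 40]);
translate([40, 0, 220]) cube([940, 200, 40]);
translate([40, 0, 840]) cube([940, 200, 40]);
translate([40, 0, 900]) cube([940, 200, 40]);
translate([40, 0, 1320]) cube([940, 200, 40]);
translate([40, 0, 1460]) cube([940, 200, 40]);
translate([980, 0, 0]) cube([40, 200, 1500]);
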